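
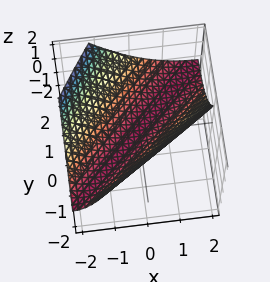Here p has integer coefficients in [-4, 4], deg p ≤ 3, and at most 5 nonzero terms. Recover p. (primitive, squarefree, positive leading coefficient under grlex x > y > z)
x^2 - 2*x*y + y^2 - y*z - 3*z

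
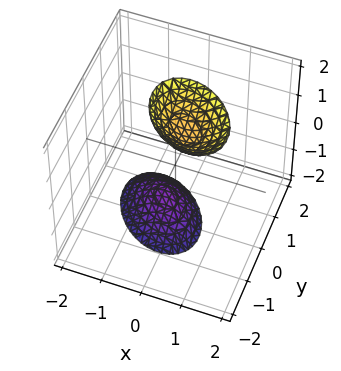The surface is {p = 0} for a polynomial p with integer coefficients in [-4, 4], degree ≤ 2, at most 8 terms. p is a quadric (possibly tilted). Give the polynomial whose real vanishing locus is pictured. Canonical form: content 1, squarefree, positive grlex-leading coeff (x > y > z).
3*x^2 + 2*x*y - x*z + 3*y^2 - z^2 + 2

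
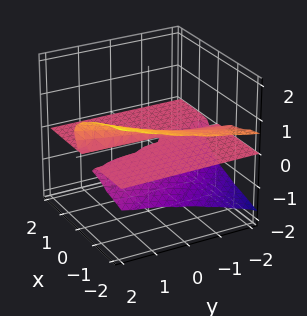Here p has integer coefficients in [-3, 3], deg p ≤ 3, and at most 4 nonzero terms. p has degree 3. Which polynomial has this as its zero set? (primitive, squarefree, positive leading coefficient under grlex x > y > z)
(a) Degree: no degree-2 surface has this shape, so deg p = 3.
(b) From the axis intercepts and sections: the visible x-axis segment lies entirely on the surface; the visible y-axis segment lies entirely on the surface; it crosses the z-axis at the gridline z = 0.
(c) Assembling these constraints gives the stated polynomial.

y*z^2 - 2*z^3 - x*z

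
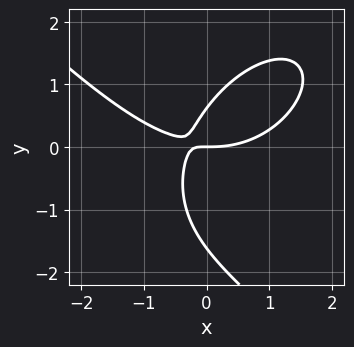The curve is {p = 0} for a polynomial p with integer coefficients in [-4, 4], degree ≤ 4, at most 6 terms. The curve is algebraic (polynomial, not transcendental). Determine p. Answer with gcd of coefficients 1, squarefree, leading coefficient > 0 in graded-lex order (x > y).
x^3 + y^3 - 3*x*y + y^2 - y

First, degree: the shape is more complex than any degree-2 curve, so deg p = 3.
Then, against the integer gridlines: one x-axis crossing is at x = 0; one y-axis crossing is at y = 0.
Finally, together with the visible shape, these determine p as stated.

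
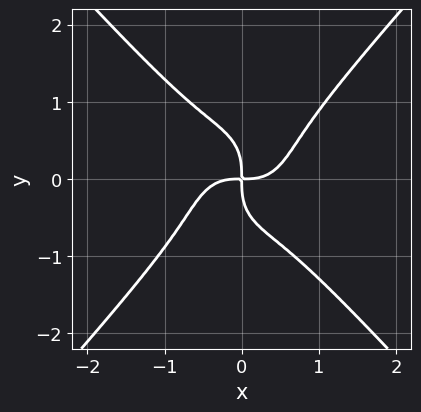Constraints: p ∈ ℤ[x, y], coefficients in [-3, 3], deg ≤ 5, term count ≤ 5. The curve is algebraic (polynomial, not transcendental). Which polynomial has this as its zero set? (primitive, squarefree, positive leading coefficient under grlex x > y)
3*x^4 - 2*y^4 - 2*x*y

deg p = 4.
From the axis intercepts and sections: it meets the x-axis at x = 0 (among the integer gridlines); one y-axis crossing is at y = 0.
These observations pin down the coefficients.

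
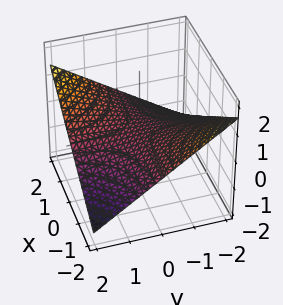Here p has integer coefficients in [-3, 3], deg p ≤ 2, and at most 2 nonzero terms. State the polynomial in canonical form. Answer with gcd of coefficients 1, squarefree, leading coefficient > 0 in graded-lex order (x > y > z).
x*y - 3*z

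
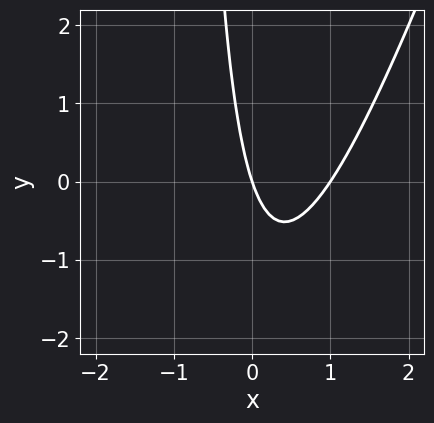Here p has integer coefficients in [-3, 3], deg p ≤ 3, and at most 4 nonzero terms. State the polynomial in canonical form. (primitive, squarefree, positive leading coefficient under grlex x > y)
(a) The degree is 2 — a generic line meets the curve in up to 2 points.
(b) From the visible intercepts: the x-axis gridline crossings are at x ∈ {0, 1}; one y-axis crossing is at y = 0.
(c) Matching integer coefficients to the picture gives p.

3*x^2 - x*y - 3*x - y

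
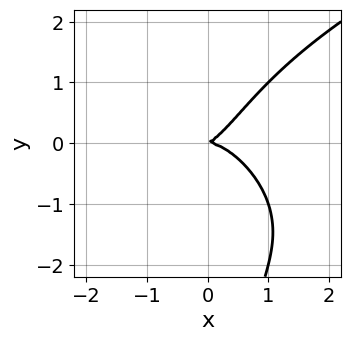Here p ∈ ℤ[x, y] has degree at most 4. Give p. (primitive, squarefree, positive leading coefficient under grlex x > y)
First, deg p = 4. A generic line meets the curve in up to 4 points.
Then, observable constraints: it meets the y-axis at y = 0 (among the integer gridlines); it meets the x-axis at x = 0 (among the integer gridlines).
Finally, these observations pin down the coefficients.

x*y^3 - 2*x^3 - x*y + 2*y^2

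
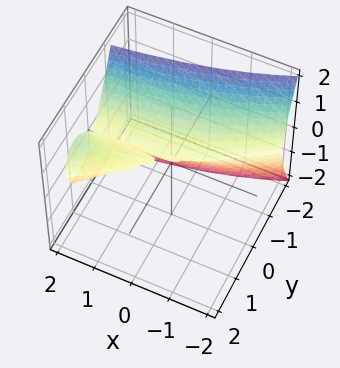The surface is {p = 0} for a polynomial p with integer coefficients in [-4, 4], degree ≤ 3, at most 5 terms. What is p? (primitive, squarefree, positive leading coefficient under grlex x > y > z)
2*x*y^2 - 3*y^3 - 2*z^2

1. deg p = 3.
2. From the visible intercepts: the visible x-axis segment lies entirely on the surface; it crosses the z-axis at the gridline z = 0; it meets the y-axis at y = 0 (among the integer gridlines).
3. These observations pin down the coefficients.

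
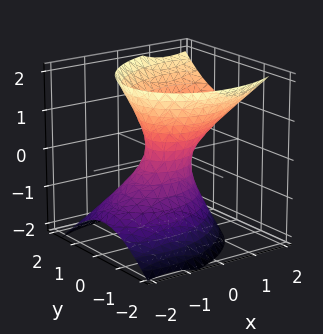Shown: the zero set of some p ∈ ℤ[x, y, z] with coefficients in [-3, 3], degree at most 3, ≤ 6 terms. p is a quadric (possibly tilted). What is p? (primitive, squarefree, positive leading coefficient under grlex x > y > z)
2*x^2 - x*y - 2*x*z + 3*y^2 - 2*z^2 - 1

The degree is 2 — a generic line meets the surface in up to 2 points.
Checking where it meets the axes: it misses every integer gridline on the z-axis.
Together with the visible shape, these determine p as stated.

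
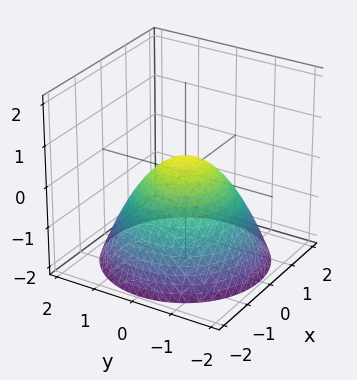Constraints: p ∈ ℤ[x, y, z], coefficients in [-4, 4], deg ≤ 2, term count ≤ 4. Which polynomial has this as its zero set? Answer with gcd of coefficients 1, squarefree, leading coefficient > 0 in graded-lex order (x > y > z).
(a) deg p = 2.
(b) Symmetry: every cross-section ⟂ z is a circle, so x, y appear only via x² + y².
(c) Observable constraints: a circular section at z = 0 has radius between 0 and 1.
(d) These observations pin down the coefficients.

2*x^2 + 2*y^2 + 3*z - 1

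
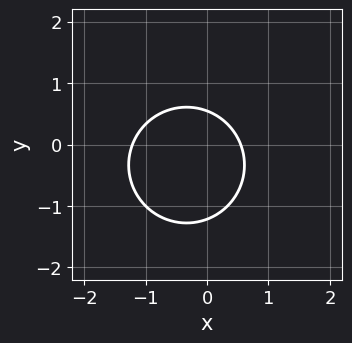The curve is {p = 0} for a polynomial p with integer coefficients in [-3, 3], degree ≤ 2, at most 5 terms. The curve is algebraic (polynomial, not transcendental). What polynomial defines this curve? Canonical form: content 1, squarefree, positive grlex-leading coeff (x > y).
First, deg p = 2. No degree-1 curve has this shape.
Finally, matching integer coefficients to the picture gives p.

3*x^2 + 3*y^2 + 2*x + 2*y - 2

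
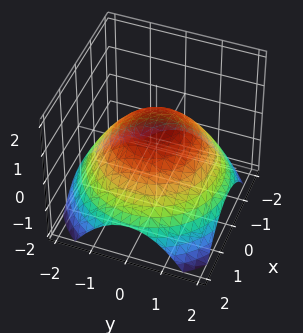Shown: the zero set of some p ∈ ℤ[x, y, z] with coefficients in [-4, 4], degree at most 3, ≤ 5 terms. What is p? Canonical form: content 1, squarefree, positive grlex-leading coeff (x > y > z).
The degree is 2 — a generic line meets the surface in up to 2 points.
By symmetry, every cross-section ⟂ z is a circle, so x, y appear only via x² + y².
From the visible intercepts: a circular section at z = 0 has radius between 1 and 2; it meets the z-axis at z = 1 (among the integer gridlines).
Putting this together gives p.

x^2 + y^2 + 2*z - 2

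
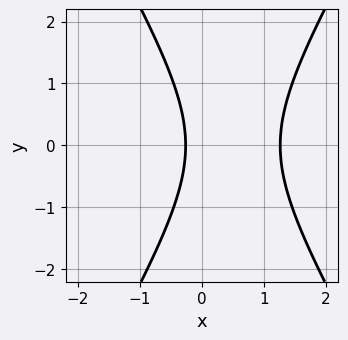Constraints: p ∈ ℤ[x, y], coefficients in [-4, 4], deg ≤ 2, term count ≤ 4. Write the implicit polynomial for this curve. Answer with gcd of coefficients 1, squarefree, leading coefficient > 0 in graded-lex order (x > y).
Degree: the shape is more complex than any degree-1 curve, so deg p = 2.
Symmetries: mirror symmetry y ↦ −y ⇒ only even powers of y.
Observable constraints: it misses every integer gridline on the y-axis.
Assembling these constraints gives the stated polynomial.

3*x^2 - y^2 - 3*x - 1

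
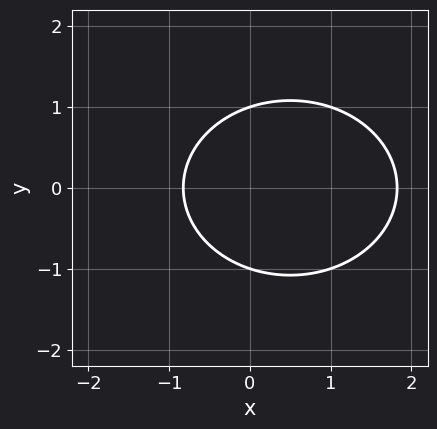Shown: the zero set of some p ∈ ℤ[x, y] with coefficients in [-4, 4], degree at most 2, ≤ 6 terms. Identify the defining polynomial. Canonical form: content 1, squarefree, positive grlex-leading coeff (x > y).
2*x^2 + 3*y^2 - 2*x - 3

(a) deg p = 2. The shape is more complex than any degree-1 curve.
(b) Symmetries: mirror symmetry y ↦ −y ⇒ only even powers of y.
(c) From the axis intercepts and sections: among the integer gridlines, it crosses the y-axis at y ∈ {-1, 1}.
(d) These observations pin down the coefficients.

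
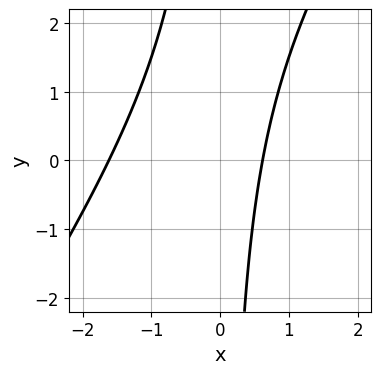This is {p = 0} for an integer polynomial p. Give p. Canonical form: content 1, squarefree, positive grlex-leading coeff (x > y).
3*x^2 - 2*x*y + 3*x - 3

deg p = 2. The shape is more complex than any degree-1 curve.
Checking where it meets the axes: the curve avoids every integer y-axis point in the box.
Assembling these constraints gives the stated polynomial.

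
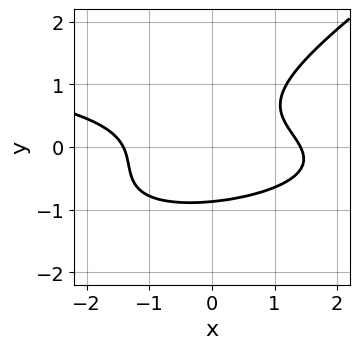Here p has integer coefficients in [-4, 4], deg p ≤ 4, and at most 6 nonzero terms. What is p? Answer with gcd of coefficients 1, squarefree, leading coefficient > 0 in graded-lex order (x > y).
Degree: no degree-2 curve has this shape, so deg p = 3.
Solving for integer coefficients yields p as stated.

2*x*y^2 - 3*y^3 + x^2 + x*y - 2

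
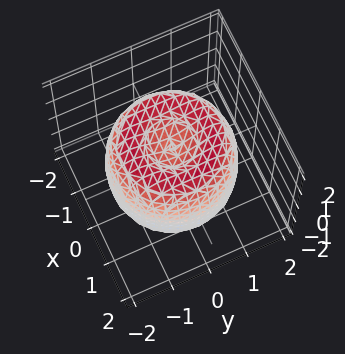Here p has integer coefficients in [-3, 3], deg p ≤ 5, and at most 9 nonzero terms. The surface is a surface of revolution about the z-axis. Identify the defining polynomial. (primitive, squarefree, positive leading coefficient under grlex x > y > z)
x^4 + 2*x^2*y^2 + y^4 - 2*x^2 - 2*y^2 + z^2 - 1

The degree is 4 — no degree-3 surface has this shape.
By symmetry, the surface is invariant under rotation about z: p = q(x² + y², z).
Checking where it meets the axes: a circular section at z = 1 has radius between 1 and 2; among the integer gridlines, it crosses the z-axis at z ∈ {-1, 1}.
Matching integer coefficients to the picture gives p.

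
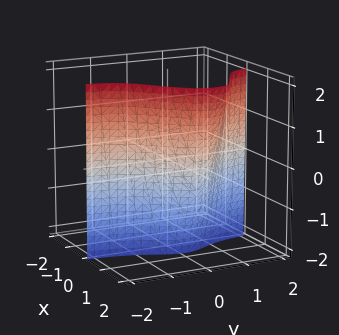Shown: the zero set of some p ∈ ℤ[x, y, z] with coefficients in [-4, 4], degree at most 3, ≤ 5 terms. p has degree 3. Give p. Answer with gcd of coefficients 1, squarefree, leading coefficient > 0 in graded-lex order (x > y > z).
1. deg p = 3. No degree-2 surface has this shape.
2. From the visible intercepts: the surface avoids every integer z-axis point in the box; no y-intercept at any integer in the box.
3. Solving for integer coefficients yields p as stated.

x^3 - x^2*y + 3*x*y^2 - x*z - 2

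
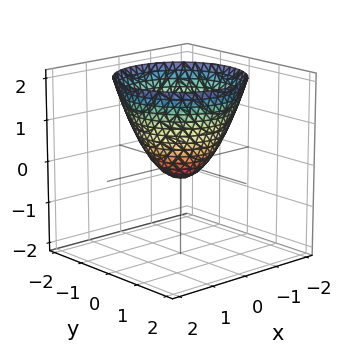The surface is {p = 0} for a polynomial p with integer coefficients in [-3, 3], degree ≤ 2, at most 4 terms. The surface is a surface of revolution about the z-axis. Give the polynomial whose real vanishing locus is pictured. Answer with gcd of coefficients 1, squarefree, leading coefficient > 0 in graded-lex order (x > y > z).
3*x^2 + 3*y^2 - 3*z - 1

(a) deg p = 2. The shape is more complex than any degree-1 surface.
(b) Symmetries: rotational symmetry about the z-axis ⇒ p depends on x, y only through x² + y².
(c) From the visible intercepts: a circular section at z = 0 has radius between 0 and 1.
(d) Matching integer coefficients to the picture gives p.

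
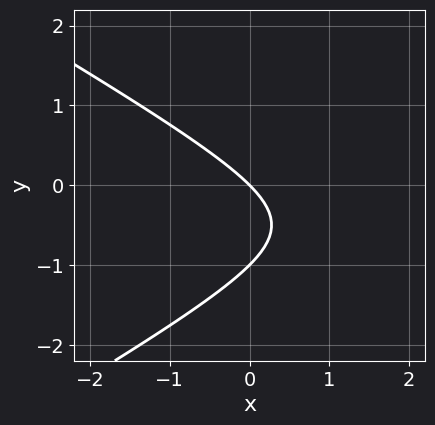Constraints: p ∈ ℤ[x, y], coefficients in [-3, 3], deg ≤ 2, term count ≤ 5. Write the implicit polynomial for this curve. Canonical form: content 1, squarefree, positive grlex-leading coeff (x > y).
x^2 - 3*y^2 - 3*x - 3*y

deg p = 2.
Reading off the gridlines: among the integer gridlines, it crosses the y-axis at y ∈ {-1, 0}; it crosses the x-axis at the gridline x = 0.
Together with the visible shape, these determine p as stated.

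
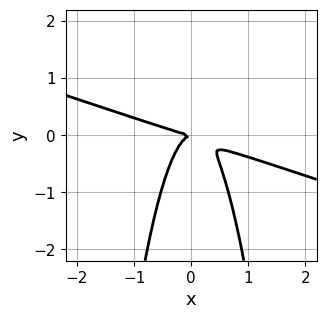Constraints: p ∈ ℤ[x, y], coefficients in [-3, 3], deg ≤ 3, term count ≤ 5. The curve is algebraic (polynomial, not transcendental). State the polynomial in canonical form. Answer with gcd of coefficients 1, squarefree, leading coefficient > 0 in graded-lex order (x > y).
x^3 + 3*x^2*y + y^2

First, degree: a generic line meets the curve in up to 3 points, so deg p = 3.
Next, from the axis intercepts and sections: it crosses the x-axis at the gridline x = 0; it meets the y-axis at y = 0 (among the integer gridlines).
Finally, fitting integer coefficients to these (and the overall shape) gives p.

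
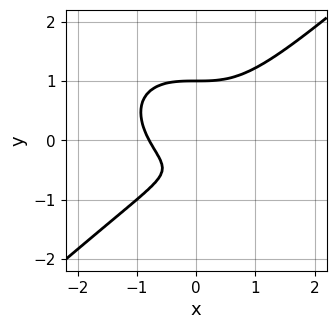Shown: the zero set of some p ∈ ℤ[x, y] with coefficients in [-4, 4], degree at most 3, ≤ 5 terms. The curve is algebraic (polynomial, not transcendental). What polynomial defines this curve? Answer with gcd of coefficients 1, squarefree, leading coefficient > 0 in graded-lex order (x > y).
2*x^3 - 3*y^3 + 2*y + 1

1. deg p = 3. The shape is more complex than any degree-2 curve.
2. From the visible intercepts: it meets the y-axis at y = 1 (among the integer gridlines).
3. Assembling these constraints gives the stated polynomial.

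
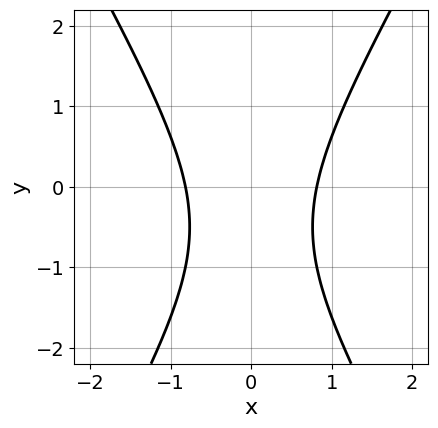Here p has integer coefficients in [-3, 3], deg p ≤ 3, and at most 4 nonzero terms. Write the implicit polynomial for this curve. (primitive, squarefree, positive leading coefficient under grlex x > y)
(a) The degree is 2 — no degree-1 curve has this shape.
(b) Symmetries: it's symmetric under x → −x, forcing even powers of x.
(c) From the visible intercepts: the curve avoids every integer y-axis point in the box.
(d) Fitting integer coefficients to these (and the overall shape) gives p.

3*x^2 - y^2 - y - 2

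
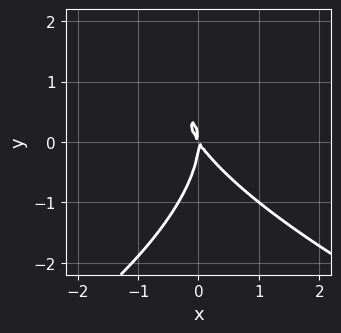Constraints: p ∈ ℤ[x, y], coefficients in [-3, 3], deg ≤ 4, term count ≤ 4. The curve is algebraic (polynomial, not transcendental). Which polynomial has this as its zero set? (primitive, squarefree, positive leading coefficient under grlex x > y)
(a) The degree is 3 — no degree-2 curve has this shape.
(b) From the axis intercepts and sections: it crosses the x-axis at the gridline x = 0; one y-axis crossing is at y = 0.
(c) Together with the visible shape, these determine p as stated.

y^3 + 3*x^2 + 2*x*y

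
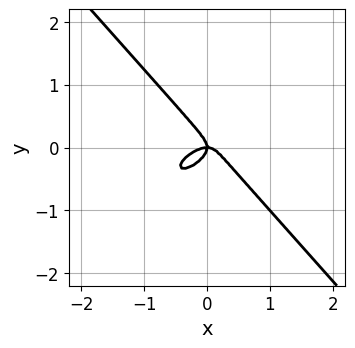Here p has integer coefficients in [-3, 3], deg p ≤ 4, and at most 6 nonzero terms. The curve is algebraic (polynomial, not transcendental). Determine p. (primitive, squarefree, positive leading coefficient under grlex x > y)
2*x^3 - 2*x^2*y + 3*y^3 + x*y

1. Degree: a generic line meets the curve in up to 3 points, so deg p = 3.
2. Checking where it meets the axes: it crosses the y-axis at the gridline y = 0; it crosses the x-axis at the gridline x = 0.
3. Assembling these constraints gives the stated polynomial.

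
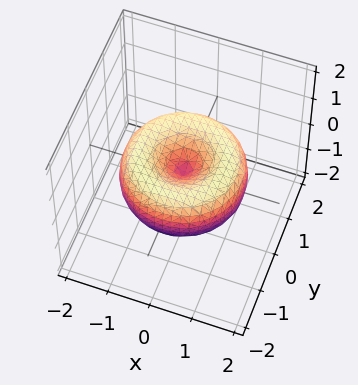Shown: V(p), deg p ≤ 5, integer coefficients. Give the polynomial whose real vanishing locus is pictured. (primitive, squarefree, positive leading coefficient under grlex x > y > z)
(a) deg p = 4. No degree-3 surface has this shape.
(b) Symmetries: rotational symmetry about the z-axis ⇒ p depends on x, y only through x² + y².
(c) Reading off the gridlines: a circular section at z = 0 has radius between 1 and 2; one x-axis crossing is at x = 0; it crosses the y-axis at the gridline y = 0.
(d) Solving for integer coefficients yields p as stated.

x^4 + 2*x^2*y^2 + y^4 - 2*x^2 - 2*y^2 + 2*z^2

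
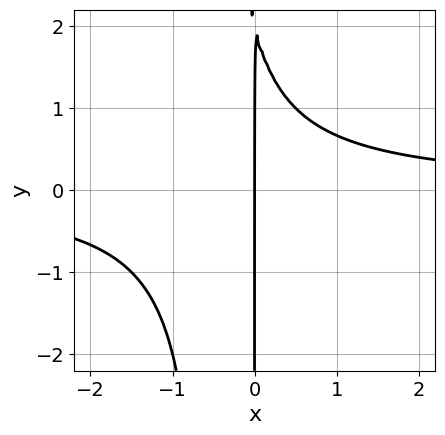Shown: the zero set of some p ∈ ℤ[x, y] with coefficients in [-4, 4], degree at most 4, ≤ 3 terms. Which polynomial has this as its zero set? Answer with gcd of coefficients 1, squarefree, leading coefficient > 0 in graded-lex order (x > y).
First, the degree is 3 — a generic line meets the curve in up to 3 points.
Next, reading off the gridlines: it crosses the x-axis at the gridline x = 0; every point of the y-axis in the box is on the curve.
Finally, solving for integer coefficients yields p as stated.

2*x^2*y + x*y - 2*x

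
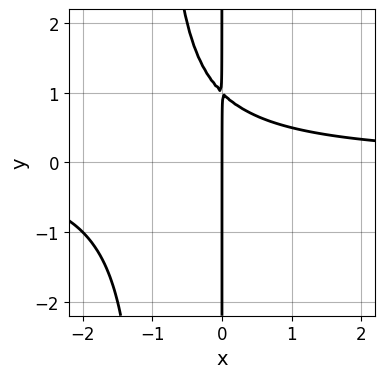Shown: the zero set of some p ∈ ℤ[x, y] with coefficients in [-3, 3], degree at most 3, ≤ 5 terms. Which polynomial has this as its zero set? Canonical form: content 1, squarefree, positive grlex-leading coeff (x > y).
x^2*y + x*y - x

The degree is 3 — no degree-2 curve has this shape.
Checking where it meets the axes: every point of the y-axis in the box is on the curve; it crosses the x-axis at the gridline x = 0.
Putting this together gives p.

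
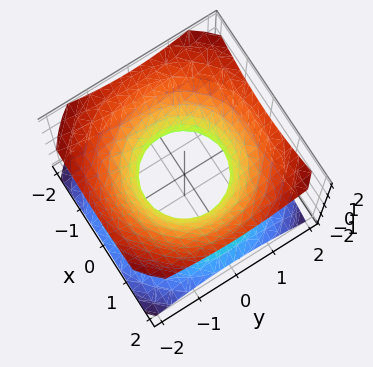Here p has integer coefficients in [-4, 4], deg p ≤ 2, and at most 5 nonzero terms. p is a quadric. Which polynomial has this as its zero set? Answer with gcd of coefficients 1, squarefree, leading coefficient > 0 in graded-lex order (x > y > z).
2*x^2 + 2*y^2 - 3*z^2 - 2

(a) deg p = 2. One connected sheet with a waist; a quadric.
(b) Symmetries: mirror symmetry z ↦ −z ⇒ only even powers of z; the surface is invariant under rotation about z: p = q(x² + y², z).
(c) Observable constraints: a circular section at z = 1 has radius between 1 and 2; the surface avoids every integer z-axis point in the box; the x-axis gridline crossings are at x ∈ {-1, 1}.
(d) The integer polynomial consistent with all of this is the stated p. Check: (0, 1, 0) on the y-axis lies on the surface, and p(0, 1, 0) = 0. ✓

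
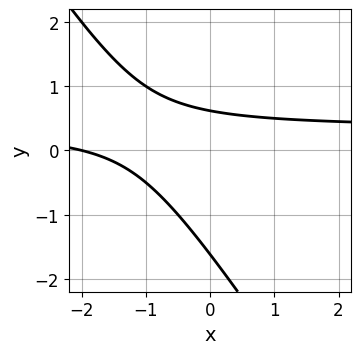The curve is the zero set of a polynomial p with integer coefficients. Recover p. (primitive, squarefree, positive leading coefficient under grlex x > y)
(a) Degree: a generic line meets the curve in up to 2 points, so deg p = 2.
(b) Observable constraints: it crosses the x-axis at the gridline x = -2.
(c) Putting this together gives p.

3*x*y + 2*y^2 - x + 2*y - 2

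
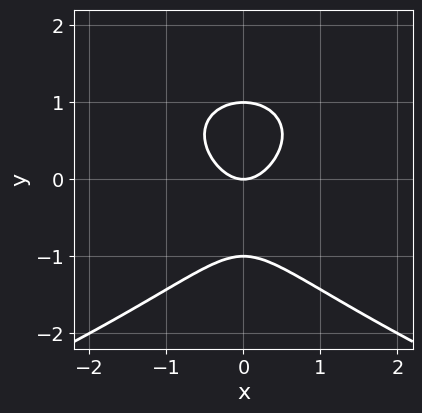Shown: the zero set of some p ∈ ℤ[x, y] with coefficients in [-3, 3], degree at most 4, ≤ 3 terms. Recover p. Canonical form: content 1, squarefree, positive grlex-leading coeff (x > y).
2*y^3 + 3*x^2 - 2*y

First, degree: the shape is more complex than any degree-2 curve, so deg p = 3.
Next, symmetries: the x ↦ −x reflection is a symmetry, so x appears only in even powers.
Then, checking where it meets the axes: it crosses the x-axis at the gridline x = 0; the y-axis gridline crossings are at y ∈ {-1, 0, 1}.
Finally, together with the visible shape, these determine p as stated.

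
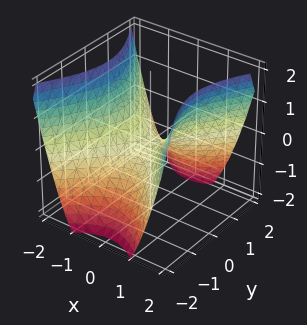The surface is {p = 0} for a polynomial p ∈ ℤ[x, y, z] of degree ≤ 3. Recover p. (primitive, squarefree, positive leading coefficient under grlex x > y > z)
3*x^2 - 2*y^2 - 3*z

1. The degree is 2 — a saddle surface; a quadric.
2. Symmetries: it's symmetric under x → −x, forcing even powers of x; it's symmetric under y → −y, forcing even powers of y.
3. From the axis intercepts and sections: one y-axis crossing is at y = 0; it crosses the z-axis at the gridline z = 0.
4. Fitting integer coefficients to these (and the overall shape) gives p.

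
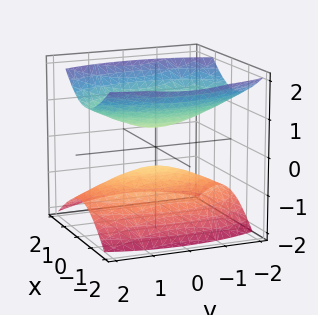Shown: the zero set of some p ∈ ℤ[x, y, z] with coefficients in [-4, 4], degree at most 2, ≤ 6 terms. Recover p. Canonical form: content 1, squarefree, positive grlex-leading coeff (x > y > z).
1. The picture has 2 separate pieces. They look like related sheets of one shape, so recover p as a whole.
2. deg p = 2. The shape is more complex than any degree-1 surface.
3. Reading off the gridlines: no y-intercept at any integer in the box; no x-intercept at any integer in the box.
4. The integer polynomial consistent with all of this is the stated p.

3*x^2 + x*z + y^2 - 3*z^2 + 1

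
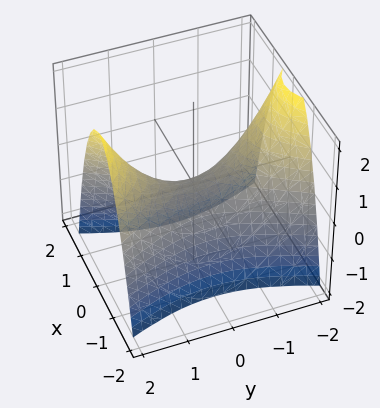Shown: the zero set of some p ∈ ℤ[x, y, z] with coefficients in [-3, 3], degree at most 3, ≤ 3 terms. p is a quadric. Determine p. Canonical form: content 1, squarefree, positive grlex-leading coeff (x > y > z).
1. The degree is 2 — a saddle surface; a quadric.
2. Symmetries: it's symmetric under y → −y, forcing even powers of y; the x ↦ −x reflection is a symmetry, so x appears only in even powers.
3. Reading off the gridlines: one x-axis crossing is at x = 0; it crosses the z-axis at the gridline z = 0; one y-axis crossing is at y = 0.
4. These observations pin down the coefficients.

3*x^2 - y^2 + 2*z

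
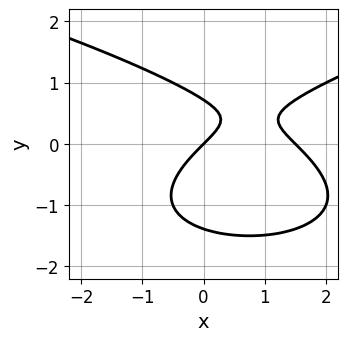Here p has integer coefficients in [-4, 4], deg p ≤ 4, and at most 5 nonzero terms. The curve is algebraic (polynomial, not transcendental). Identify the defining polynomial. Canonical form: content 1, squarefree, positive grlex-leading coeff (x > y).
First, degree: no degree-2 curve has this shape, so deg p = 3.
Next, reading off the gridlines: it meets the y-axis at y = 0 (among the integer gridlines); it meets the x-axis at x = 0 (among the integer gridlines).
Finally, matching integer coefficients to the picture gives p.

3*y^3 - 2*x^2 + 2*y^2 + 3*x - 3*y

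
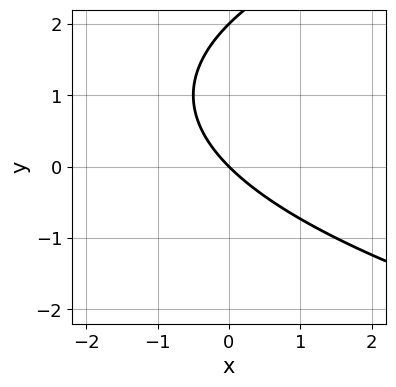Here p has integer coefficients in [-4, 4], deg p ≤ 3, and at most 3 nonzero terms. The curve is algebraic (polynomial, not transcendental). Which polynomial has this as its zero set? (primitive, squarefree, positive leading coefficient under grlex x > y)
y^2 - 2*x - 2*y

(a) Degree: the shape is more complex than any degree-1 curve, so deg p = 2.
(b) Observable constraints: it meets the x-axis at x = 0 (among the integer gridlines); the y-axis gridline crossings are at y ∈ {0, 2}.
(c) These observations pin down the coefficients.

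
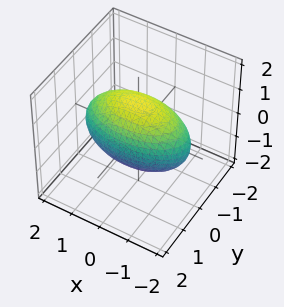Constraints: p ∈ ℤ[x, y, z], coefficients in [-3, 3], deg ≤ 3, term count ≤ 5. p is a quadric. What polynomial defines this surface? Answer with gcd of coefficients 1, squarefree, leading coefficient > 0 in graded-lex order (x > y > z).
x^2 + 3*y^2 + 2*z^2 - 3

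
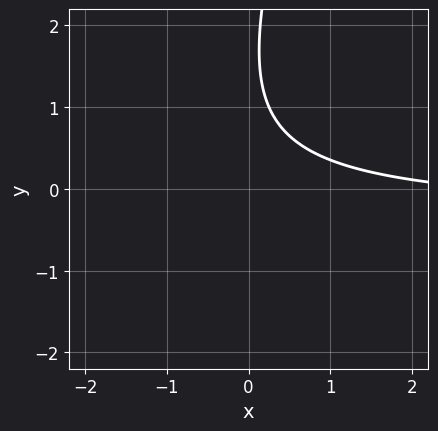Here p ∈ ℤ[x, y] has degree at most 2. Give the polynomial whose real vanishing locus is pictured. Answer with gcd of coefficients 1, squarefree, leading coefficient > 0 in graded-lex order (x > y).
3*x*y - y^2 + x + 3*y - 3

Degree: a generic line meets the curve in up to 2 points, so deg p = 2.
Observable constraints: the curve avoids every integer y-axis point in the box; it misses every integer gridline on the x-axis.
These observations pin down the coefficients.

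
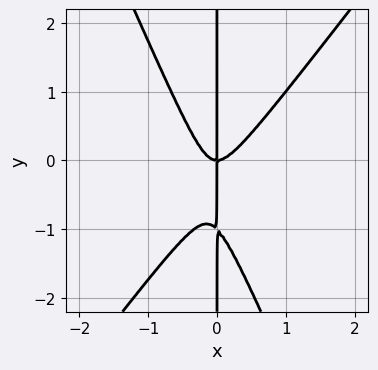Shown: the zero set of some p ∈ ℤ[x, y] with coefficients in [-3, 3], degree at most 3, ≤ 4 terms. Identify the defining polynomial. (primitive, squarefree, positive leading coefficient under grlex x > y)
Degree: a generic line meets the curve in up to 3 points, so deg p = 3.
Against the integer gridlines: one x-axis crossing is at x = 0; the visible y-axis segment lies entirely on the curve.
These observations pin down the coefficients.

3*x^3 - x^2*y - x*y^2 - x*y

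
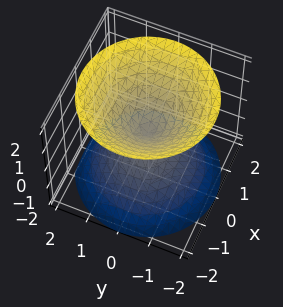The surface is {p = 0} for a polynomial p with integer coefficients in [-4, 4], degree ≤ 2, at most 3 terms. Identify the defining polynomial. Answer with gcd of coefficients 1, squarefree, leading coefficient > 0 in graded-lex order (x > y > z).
x^2 + y^2 - z^2

1. The picture has 2 separate pieces.
2. Degree: a double cone through the origin; a quadric, so deg p = 2.
3. Symmetries: mirror symmetry z ↦ −z ⇒ only even powers of z; the surface is invariant under rotation about z: p = q(x² + y², z).
4. Reading off the gridlines: it meets the z-axis at z = 0 (among the integer gridlines); a circular section at z = 1 has radius exactly 1.
5. Solving for integer coefficients yields p as stated.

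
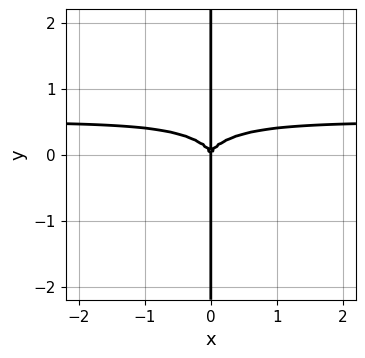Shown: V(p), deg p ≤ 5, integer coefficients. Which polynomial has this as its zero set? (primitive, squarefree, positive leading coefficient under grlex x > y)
(a) The degree is 4 — no degree-3 curve has this shape.
(b) From the axis intercepts and sections: it meets the x-axis at x = 0 (among the integer gridlines); every point of the y-axis in the box is on the curve.
(c) Assembling these constraints gives the stated polynomial.

2*x^3*y + 3*x*y^3 - x^3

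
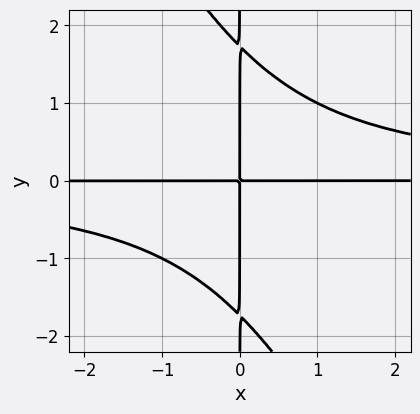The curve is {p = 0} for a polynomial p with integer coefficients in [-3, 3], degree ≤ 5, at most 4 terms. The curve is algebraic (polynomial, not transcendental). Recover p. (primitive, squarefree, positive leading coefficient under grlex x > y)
2*x^2*y^2 + x*y^3 - 3*x*y

1. Degree: the shape is more complex than any degree-3 curve, so deg p = 4.
2. Reading off the gridlines: every point of the x-axis in the box is on the curve; the visible y-axis segment lies entirely on the curve.
3. Together with the visible shape, these determine p as stated.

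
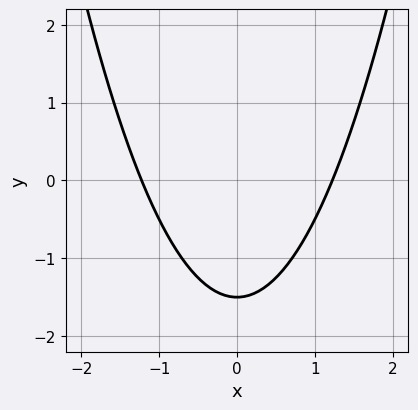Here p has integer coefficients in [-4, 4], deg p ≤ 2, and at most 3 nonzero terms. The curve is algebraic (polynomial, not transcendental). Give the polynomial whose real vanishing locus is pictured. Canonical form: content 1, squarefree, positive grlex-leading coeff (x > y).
2*x^2 - 2*y - 3

1. Degree: no degree-1 curve has this shape, so deg p = 2.
2. Symmetries: the x ↦ −x reflection is a symmetry, so x appears only in even powers.
3. Together with the visible shape, these determine p as stated.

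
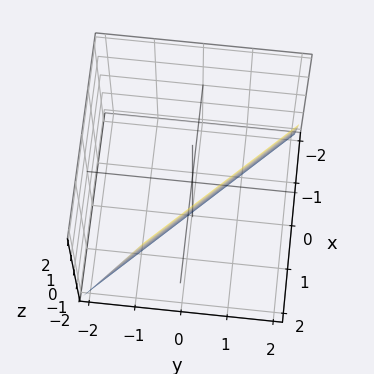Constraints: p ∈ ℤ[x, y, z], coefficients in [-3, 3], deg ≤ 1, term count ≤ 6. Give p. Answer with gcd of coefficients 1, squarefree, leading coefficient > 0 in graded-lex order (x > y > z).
3*x + 3*y - z - 2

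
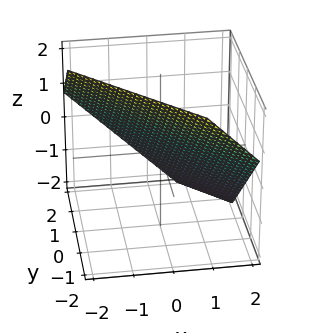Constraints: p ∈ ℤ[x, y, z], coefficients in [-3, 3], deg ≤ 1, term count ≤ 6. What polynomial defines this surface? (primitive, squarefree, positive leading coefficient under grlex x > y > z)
deg p = 1.
The integer polynomial consistent with all of this is the stated p.

3*x + 3*y + 3*z - 2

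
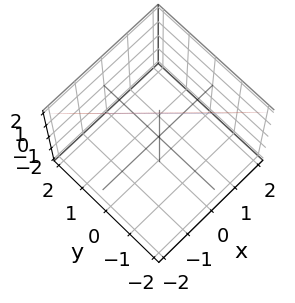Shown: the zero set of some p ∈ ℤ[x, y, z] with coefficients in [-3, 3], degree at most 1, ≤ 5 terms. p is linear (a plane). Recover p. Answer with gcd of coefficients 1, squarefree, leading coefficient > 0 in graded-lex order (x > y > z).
2*x + 2*y + z - 2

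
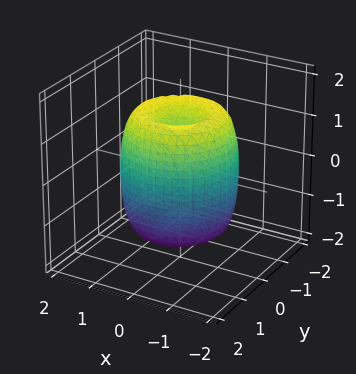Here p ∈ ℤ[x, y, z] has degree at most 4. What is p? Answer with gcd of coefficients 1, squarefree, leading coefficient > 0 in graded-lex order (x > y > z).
2*x^4 + 4*x^2*y^2 + 2*y^4 - 3*x^2 - 3*y^2 + z^2 - 1

deg p = 4. No degree-3 surface has this shape.
Symmetry: the surface is invariant under rotation about z: p = q(x² + y², z).
From the axis intercepts and sections: among the integer gridlines, it crosses the z-axis at z ∈ {-1, 1}; a circular section at z = 1 has radius between 1 and 2.
Solving for integer coefficients yields p as stated.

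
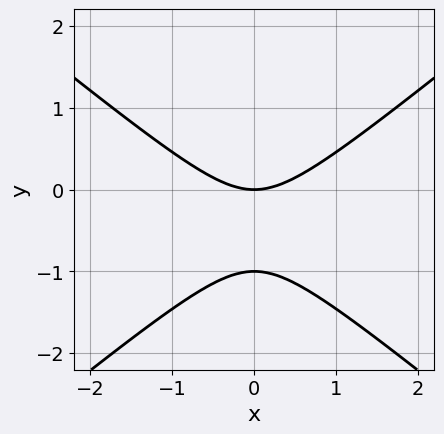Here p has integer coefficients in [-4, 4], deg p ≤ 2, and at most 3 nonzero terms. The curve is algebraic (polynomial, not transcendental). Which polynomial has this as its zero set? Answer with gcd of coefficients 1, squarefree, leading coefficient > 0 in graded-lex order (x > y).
2*x^2 - 3*y^2 - 3*y

deg p = 2. The shape is more complex than any degree-1 curve.
Symmetries: it's symmetric under x → −x, forcing even powers of x.
From the axis intercepts and sections: the y-axis gridline crossings are at y ∈ {-1, 0}; it crosses the x-axis at the gridline x = 0.
Fitting integer coefficients to these (and the overall shape) gives p.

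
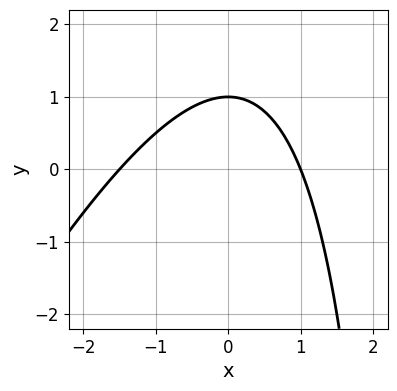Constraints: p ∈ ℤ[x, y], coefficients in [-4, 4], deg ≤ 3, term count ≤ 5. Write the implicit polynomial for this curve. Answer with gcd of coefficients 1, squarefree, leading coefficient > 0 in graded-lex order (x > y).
2*x^2 - x*y + x + 3*y - 3

deg p = 2. The shape is more complex than any degree-1 curve.
Against the integer gridlines: one y-axis crossing is at y = 1; it meets the x-axis at x = 1 (among the integer gridlines).
These observations pin down the coefficients.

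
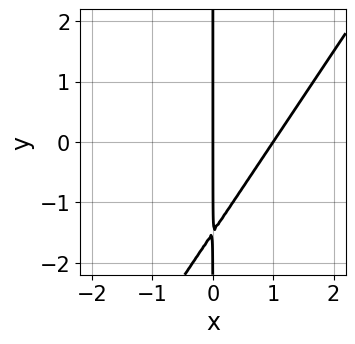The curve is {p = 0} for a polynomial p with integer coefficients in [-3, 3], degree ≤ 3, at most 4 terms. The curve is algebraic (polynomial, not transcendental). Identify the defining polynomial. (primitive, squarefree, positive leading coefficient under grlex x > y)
1. deg p = 2. No degree-1 curve has this shape.
2. Checking where it meets the axes: among the integer gridlines, it crosses the x-axis at x ∈ {0, 1}; the visible y-axis segment lies entirely on the curve.
3. Fitting integer coefficients to these (and the overall shape) gives p.

3*x^2 - 2*x*y - 3*x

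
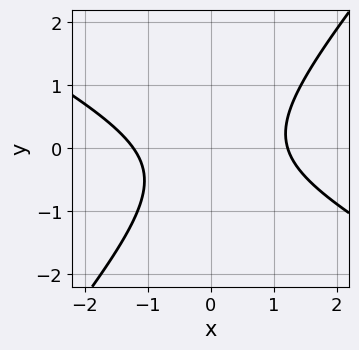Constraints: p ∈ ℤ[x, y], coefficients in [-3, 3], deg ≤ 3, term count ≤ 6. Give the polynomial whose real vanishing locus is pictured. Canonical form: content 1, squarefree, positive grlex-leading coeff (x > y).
2*x^2 + 2*x*y - 3*y^2 - y - 3

First, the degree is 2 — a generic line meets the curve in up to 2 points.
Next, from the visible intercepts: no y-intercept at any integer in the box.
Finally, together with the visible shape, these determine p as stated.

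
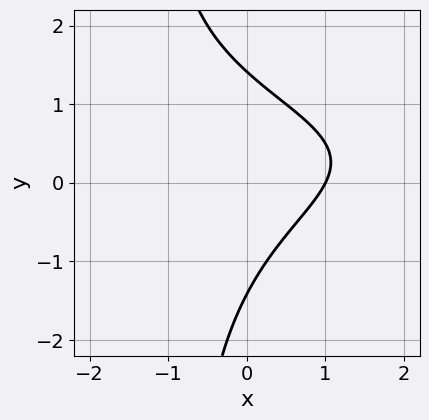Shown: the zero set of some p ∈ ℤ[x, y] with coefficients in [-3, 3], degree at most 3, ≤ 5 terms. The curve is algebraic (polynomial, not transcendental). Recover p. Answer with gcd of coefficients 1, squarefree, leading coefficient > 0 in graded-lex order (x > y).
First, the degree is 3 — no degree-2 curve has this shape.
Next, observable constraints: it crosses the x-axis at the gridline x = 1.
Finally, assembling these constraints gives the stated polynomial.

x*y^2 - x*y + y^2 + 2*x - 2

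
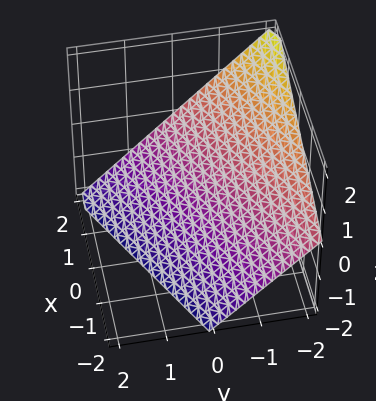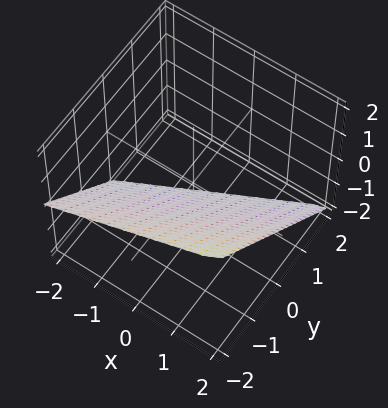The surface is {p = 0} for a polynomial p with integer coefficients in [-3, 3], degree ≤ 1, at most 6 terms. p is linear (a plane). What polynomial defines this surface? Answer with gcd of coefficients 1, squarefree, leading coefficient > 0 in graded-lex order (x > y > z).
x - 2*y - 2*z - 2

1. deg p = 1.
2. Against the integer gridlines: it meets the y-axis at y = -1 (among the integer gridlines); it meets the z-axis at z = -1 (among the integer gridlines).
3. Assembling these constraints gives the stated polynomial.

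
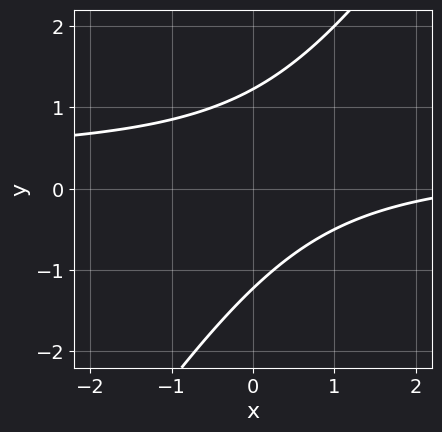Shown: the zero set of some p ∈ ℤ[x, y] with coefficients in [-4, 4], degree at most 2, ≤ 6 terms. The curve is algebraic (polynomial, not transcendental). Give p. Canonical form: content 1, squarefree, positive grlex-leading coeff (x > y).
3*x*y - 2*y^2 - x + 3

The degree is 2 — the shape is more complex than any degree-1 curve.
Observable constraints: the curve avoids every integer x-axis point in the box.
Assembling these constraints gives the stated polynomial.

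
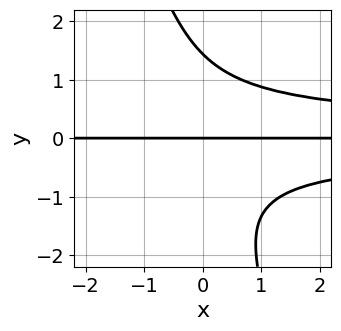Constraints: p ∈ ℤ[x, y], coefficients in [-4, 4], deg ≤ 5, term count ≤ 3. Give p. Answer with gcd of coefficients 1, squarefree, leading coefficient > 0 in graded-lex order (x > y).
First, the degree is 4 — a generic line meets the curve in up to 4 points.
Then, reading off the gridlines: the visible x-axis segment lies entirely on the curve; it meets the y-axis at y = 0 (among the integer gridlines).
Finally, assembling these constraints gives the stated polynomial.

3*x*y^3 + y^4 - 3*y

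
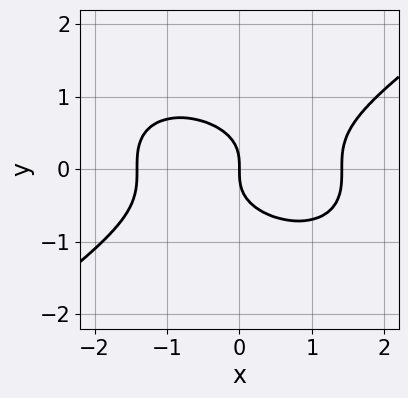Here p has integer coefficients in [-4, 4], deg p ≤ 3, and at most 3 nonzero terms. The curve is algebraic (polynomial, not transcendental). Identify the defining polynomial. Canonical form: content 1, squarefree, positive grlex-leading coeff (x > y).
1. Degree: a generic line meets the curve in up to 3 points, so deg p = 3.
2. From the axis intercepts and sections: one x-axis crossing is at x = 0; it crosses the y-axis at the gridline y = 0.
3. Assembling these constraints gives the stated polynomial.

x^3 - 3*y^3 - 2*x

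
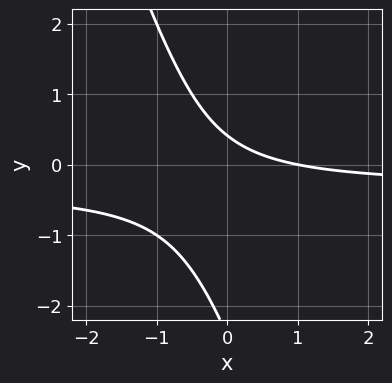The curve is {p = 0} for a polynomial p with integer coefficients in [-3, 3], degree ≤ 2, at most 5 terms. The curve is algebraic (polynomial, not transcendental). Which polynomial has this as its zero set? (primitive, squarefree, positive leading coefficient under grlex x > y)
(a) Degree: a generic line meets the curve in up to 2 points, so deg p = 2.
(b) Checking where it meets the axes: one x-axis crossing is at x = 1.
(c) Assembling these constraints gives the stated polynomial.

3*x*y + y^2 + x + 2*y - 1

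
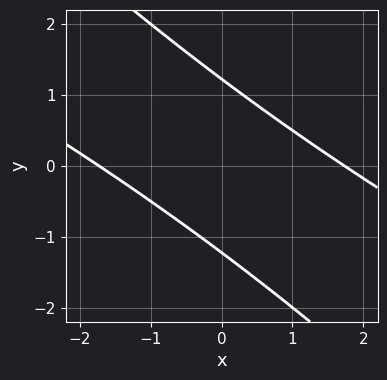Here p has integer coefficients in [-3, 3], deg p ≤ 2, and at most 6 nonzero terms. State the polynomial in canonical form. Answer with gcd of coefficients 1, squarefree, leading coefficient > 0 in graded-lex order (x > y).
x^2 + 3*x*y + 2*y^2 - 3

deg p = 2. The shape is more complex than any degree-1 curve.
Putting this together gives p.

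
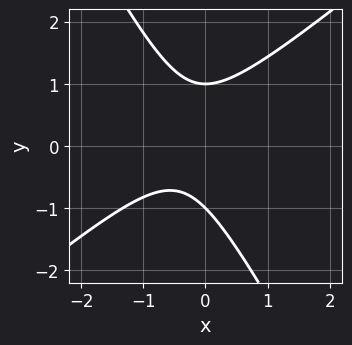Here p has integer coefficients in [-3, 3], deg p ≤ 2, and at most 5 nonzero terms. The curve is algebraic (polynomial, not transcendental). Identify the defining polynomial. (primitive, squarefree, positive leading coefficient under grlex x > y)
3*x^2 - 2*x*y - 2*y^2 + 2*x + 2

First, the degree is 2 — a generic line meets the curve in up to 2 points.
Then, reading off the gridlines: the curve avoids every integer x-axis point in the box; the y-axis gridline crossings are at y ∈ {-1, 1}.
Finally, assembling these constraints gives the stated polynomial.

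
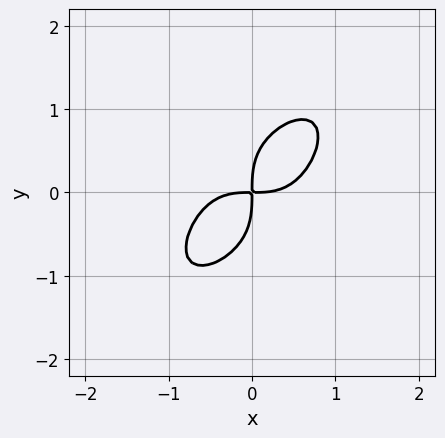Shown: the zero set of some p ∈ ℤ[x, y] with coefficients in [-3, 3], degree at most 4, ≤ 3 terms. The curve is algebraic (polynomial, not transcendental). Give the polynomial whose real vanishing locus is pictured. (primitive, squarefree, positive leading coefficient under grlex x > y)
3*x^4 + 2*y^4 - 3*x*y

First, deg p = 4. A generic line meets the curve in up to 4 points.
Finally, matching integer coefficients to the picture gives p.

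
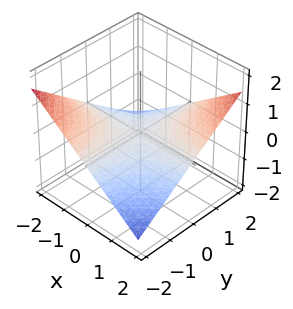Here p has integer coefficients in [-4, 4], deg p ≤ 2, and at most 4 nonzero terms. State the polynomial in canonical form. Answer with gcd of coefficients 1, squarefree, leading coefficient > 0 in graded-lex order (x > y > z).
x*y - 3*z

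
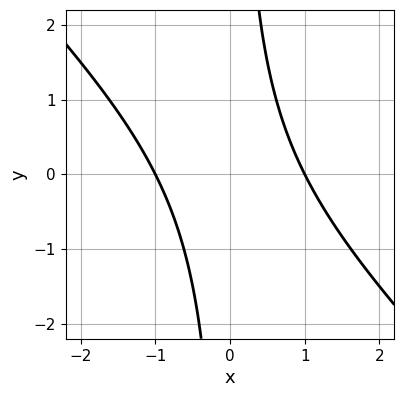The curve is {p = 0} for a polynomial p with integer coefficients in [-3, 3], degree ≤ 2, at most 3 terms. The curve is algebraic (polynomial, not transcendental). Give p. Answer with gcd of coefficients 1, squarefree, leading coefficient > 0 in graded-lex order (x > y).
The degree is 2 — no degree-1 curve has this shape.
Checking where it meets the axes: the x-axis gridline crossings are at x ∈ {-1, 1}; the curve avoids every integer y-axis point in the box.
Solving for integer coefficients yields p as stated.

x^2 + x*y - 1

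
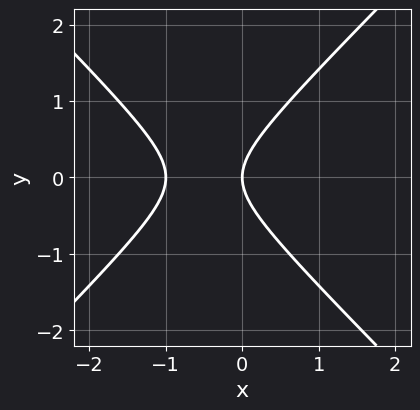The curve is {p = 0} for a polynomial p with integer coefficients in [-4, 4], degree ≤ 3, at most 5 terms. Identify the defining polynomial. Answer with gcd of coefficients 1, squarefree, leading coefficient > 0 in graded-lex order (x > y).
1. deg p = 2. A generic line meets the curve in up to 2 points.
2. Symmetries: it's symmetric under y → −y, forcing even powers of y.
3. Against the integer gridlines: it crosses the y-axis at the gridline y = 0; among the integer gridlines, it crosses the x-axis at x ∈ {-1, 0}.
4. Assembling these constraints gives the stated polynomial.

x^2 - y^2 + x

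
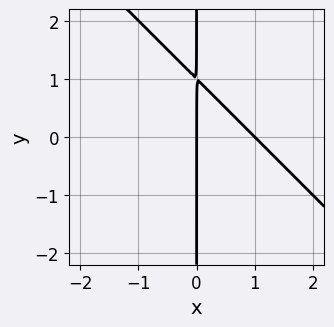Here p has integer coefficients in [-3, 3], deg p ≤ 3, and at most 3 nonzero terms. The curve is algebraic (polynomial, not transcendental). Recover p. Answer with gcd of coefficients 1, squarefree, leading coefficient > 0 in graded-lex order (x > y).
(a) Degree: no degree-1 curve has this shape, so deg p = 2.
(b) Checking where it meets the axes: the visible y-axis segment lies entirely on the curve; among the integer gridlines, it crosses the x-axis at x ∈ {0, 1}.
(c) Putting this together gives p.

x^2 + x*y - x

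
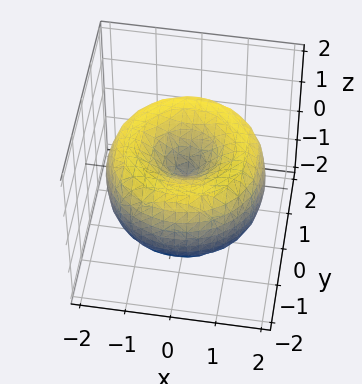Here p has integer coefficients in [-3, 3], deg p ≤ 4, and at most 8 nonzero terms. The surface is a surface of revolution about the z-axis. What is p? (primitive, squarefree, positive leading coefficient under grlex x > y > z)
x^4 + 2*x^2*y^2 + y^4 - 3*x^2 - 3*y^2 + 2*z^2

First, the degree is 4 — a generic line meets the surface in up to 4 points.
Next, symmetries: the surface is invariant under rotation about z: p = q(x² + y², z).
Then, from the visible intercepts: it meets the x-axis at x = 0 (among the integer gridlines); a circular section at z = -1 has radius exactly 1; it meets the z-axis at z = 0 (among the integer gridlines).
Finally, the integer polynomial consistent with all of this is the stated p.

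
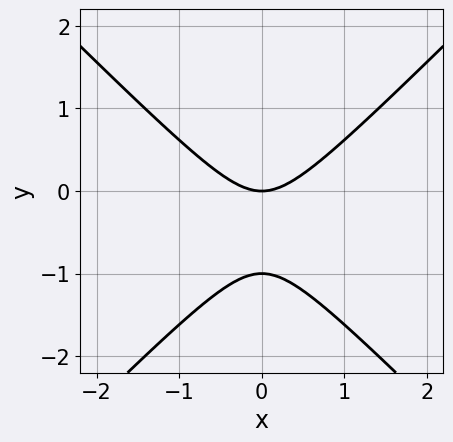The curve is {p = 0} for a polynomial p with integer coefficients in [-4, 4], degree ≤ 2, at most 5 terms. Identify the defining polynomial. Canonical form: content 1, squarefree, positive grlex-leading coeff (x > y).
x^2 - y^2 - y

First, degree: the shape is more complex than any degree-1 curve, so deg p = 2.
Then, symmetries: mirror symmetry x ↦ −x ⇒ only even powers of x.
Then, reading off the gridlines: one x-axis crossing is at x = 0; among the integer gridlines, it crosses the y-axis at y ∈ {-1, 0}.
Finally, matching integer coefficients to the picture gives p.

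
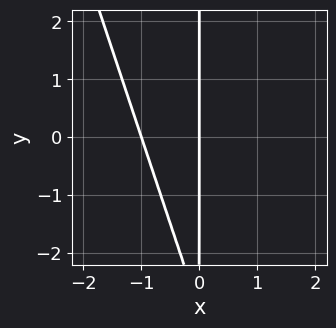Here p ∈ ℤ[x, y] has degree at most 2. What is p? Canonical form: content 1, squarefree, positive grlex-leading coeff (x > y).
3*x^2 + x*y + 3*x

First, deg p = 2. A generic line meets the curve in up to 2 points.
Next, observable constraints: among the integer gridlines, it crosses the x-axis at x ∈ {-1, 0}; the visible y-axis segment lies entirely on the curve.
Finally, matching integer coefficients to the picture gives p.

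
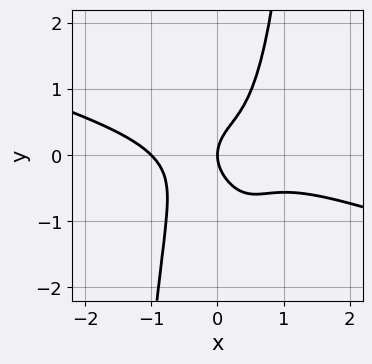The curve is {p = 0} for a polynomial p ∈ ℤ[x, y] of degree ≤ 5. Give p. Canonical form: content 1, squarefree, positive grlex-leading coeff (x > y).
x^4 + 3*x^3*y - y^2 + x

First, deg p = 4. No degree-3 curve has this shape.
Next, against the integer gridlines: it crosses the y-axis at the gridline y = 0; among the integer gridlines, it crosses the x-axis at x ∈ {-1, 0}.
Finally, fitting integer coefficients to these (and the overall shape) gives p.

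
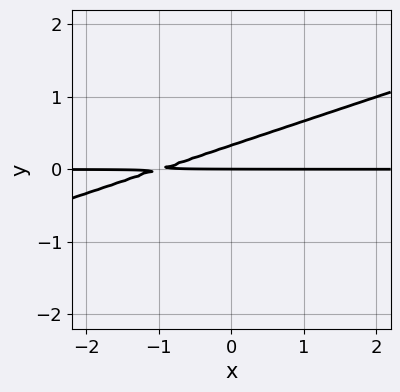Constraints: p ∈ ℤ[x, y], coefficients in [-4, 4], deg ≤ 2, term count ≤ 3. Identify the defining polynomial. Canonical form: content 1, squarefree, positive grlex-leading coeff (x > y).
First, degree: the shape is more complex than any degree-1 curve, so deg p = 2.
Then, observable constraints: every point of the x-axis in the box is on the curve; one y-axis crossing is at y = 0.
Finally, assembling these constraints gives the stated polynomial.

x*y - 3*y^2 + y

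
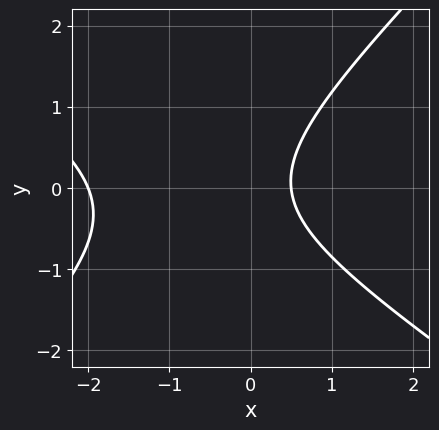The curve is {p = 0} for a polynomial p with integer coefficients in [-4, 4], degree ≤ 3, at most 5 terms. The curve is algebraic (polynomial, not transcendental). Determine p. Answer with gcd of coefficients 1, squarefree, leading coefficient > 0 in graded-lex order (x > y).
2*x^2 + x*y - 3*y^2 + 3*x - 2

Degree: a generic line meets the curve in up to 2 points, so deg p = 2.
Reading off the gridlines: the curve avoids every integer y-axis point in the box; it meets the x-axis at x = -2 (among the integer gridlines).
These observations pin down the coefficients.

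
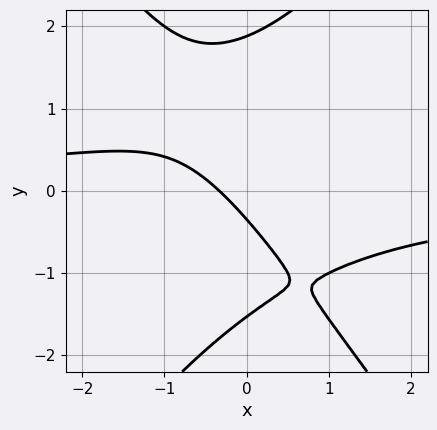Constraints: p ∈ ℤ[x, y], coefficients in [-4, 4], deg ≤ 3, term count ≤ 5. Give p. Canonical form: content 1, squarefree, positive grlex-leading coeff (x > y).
2*x^2*y - y^3 + 3*x + 3*y + 1

The degree is 3 — a generic line meets the curve in up to 3 points.
Matching integer coefficients to the picture gives p.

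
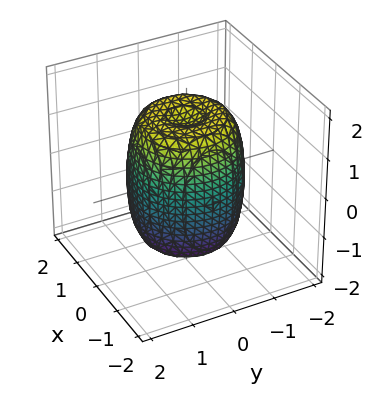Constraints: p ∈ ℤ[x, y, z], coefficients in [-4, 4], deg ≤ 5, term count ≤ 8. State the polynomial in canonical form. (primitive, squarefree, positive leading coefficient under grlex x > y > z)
First, deg p = 4. No degree-3 surface has this shape.
Next, symmetries: rotational symmetry about the z-axis ⇒ p depends on x, y only through x² + y².
Next, against the integer gridlines: a circular section at z = 1 has radius between 1 and 2.
Finally, fitting integer coefficients to these (and the overall shape) gives p.

2*x^4 + 4*x^2*y^2 + 2*y^4 - 2*x^2 - 2*y^2 + z^2 - 2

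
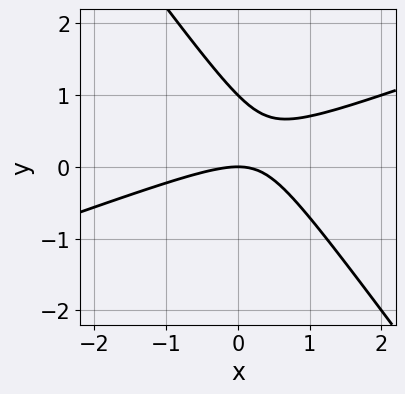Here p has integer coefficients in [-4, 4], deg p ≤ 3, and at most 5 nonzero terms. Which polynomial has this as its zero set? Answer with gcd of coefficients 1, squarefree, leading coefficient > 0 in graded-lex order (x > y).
x^2 - 2*x*y - 2*y^2 + 2*y

(a) The degree is 2 — the shape is more complex than any degree-1 curve.
(b) Observable constraints: the y-axis gridline crossings are at y ∈ {0, 1}; it meets the x-axis at x = 0 (among the integer gridlines).
(c) Putting this together gives p.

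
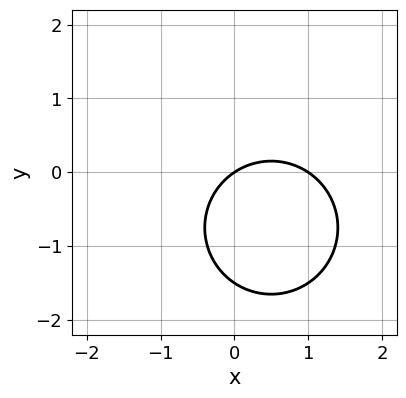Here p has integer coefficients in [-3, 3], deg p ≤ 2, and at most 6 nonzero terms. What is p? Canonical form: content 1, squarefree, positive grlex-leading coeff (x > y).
2*x^2 + 2*y^2 - 2*x + 3*y

First, deg p = 2. A generic line meets the curve in up to 2 points.
Next, observable constraints: one y-axis crossing is at y = 0; the x-axis gridline crossings are at x ∈ {0, 1}.
Finally, together with the visible shape, these determine p as stated.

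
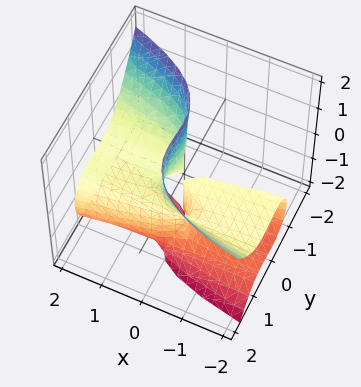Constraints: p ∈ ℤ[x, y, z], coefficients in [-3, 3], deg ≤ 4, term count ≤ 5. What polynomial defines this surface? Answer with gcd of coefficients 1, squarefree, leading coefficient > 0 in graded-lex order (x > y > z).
The degree is 3 — no degree-2 surface has this shape.
From the visible intercepts: the visible z-axis segment lies entirely on the surface; every point of the x-axis in the box is on the surface.
Together with the visible shape, these determine p as stated.

2*x*z^2 + 3*y^3 + 3*x*z - 3*y^2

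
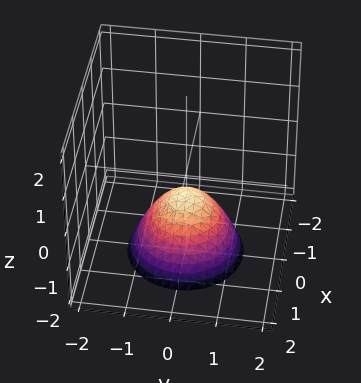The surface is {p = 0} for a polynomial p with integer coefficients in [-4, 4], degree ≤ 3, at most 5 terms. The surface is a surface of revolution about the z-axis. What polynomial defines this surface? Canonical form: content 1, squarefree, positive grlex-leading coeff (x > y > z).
Degree: a generic line meets the surface in up to 2 points, so deg p = 2.
Symmetry: the surface is invariant under rotation about z: p = q(x² + y², z).
Observable constraints: a circular section at z = -2 has radius between 1 and 2; no x-intercept at any integer in the box.
Matching integer coefficients to the picture gives p.

2*x^2 + 2*y^2 + 2*z + 1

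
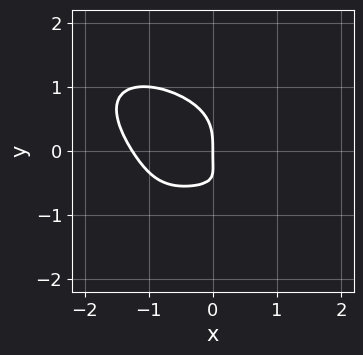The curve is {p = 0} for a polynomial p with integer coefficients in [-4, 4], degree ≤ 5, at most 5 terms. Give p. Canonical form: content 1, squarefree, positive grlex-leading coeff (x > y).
x^4 + 3*y^4 + y^3 + 3*x*y + 2*x

(a) The degree is 4 — no degree-3 curve has this shape.
(b) Checking where it meets the axes: it crosses the y-axis at the gridline y = 0; it meets the x-axis at x = 0 (among the integer gridlines).
(c) These observations pin down the coefficients.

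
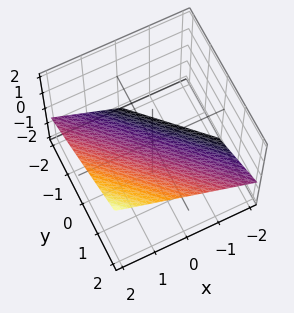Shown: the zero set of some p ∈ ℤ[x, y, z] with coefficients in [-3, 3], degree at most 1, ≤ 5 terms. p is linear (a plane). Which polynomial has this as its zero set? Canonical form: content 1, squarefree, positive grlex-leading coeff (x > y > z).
1. The degree is 1 — every cross-section is a straight line — this is a plane.
2. From the visible intercepts: one y-axis crossing is at y = 1; it meets the x-axis at x = 1 (among the integer gridlines).
3. Putting this together gives p.

2*x + 2*y - 3*z - 2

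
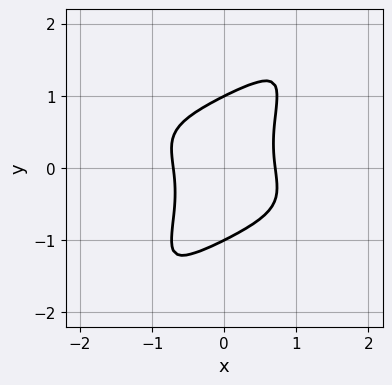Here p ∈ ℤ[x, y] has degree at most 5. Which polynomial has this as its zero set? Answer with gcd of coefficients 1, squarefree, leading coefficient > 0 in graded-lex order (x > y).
x^3*y - 2*x*y^3 + y^4 + 2*x^2 - 1

Degree: a generic line meets the curve in up to 4 points, so deg p = 4.
From the visible intercepts: the y-axis gridline crossings are at y ∈ {-1, 1}.
Fitting integer coefficients to these (and the overall shape) gives p.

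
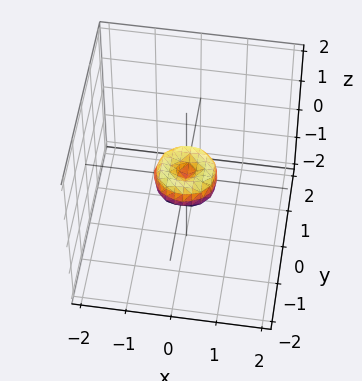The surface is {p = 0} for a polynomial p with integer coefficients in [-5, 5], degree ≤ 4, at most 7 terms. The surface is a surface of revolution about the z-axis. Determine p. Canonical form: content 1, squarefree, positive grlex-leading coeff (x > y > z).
2*x^4 + 4*x^2*y^2 + 2*y^4 - x^2 - y^2 + z^2

(a) deg p = 4. The shape is more complex than any degree-3 surface.
(b) Symmetries: rotational symmetry about the z-axis ⇒ p depends on x, y only through x² + y².
(c) Reading off the gridlines: one x-axis crossing is at x = 0; it meets the y-axis at y = 0 (among the integer gridlines); it meets the z-axis at z = 0 (among the integer gridlines); a circular section at z = 0 has radius between 0 and 1.
(d) Together with the visible shape, these determine p as stated.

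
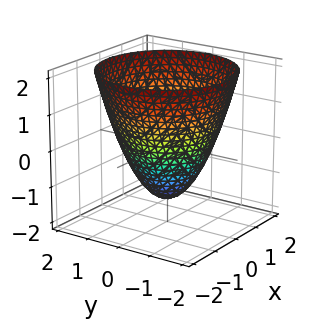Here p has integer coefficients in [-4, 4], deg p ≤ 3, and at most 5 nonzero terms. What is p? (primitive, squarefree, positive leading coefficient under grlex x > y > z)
2*x^2 + 2*y^2 - 2*z - 3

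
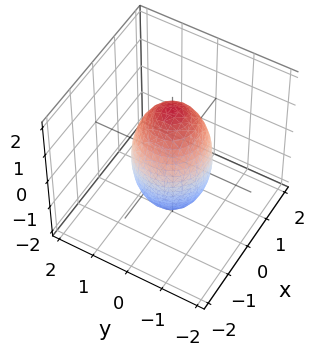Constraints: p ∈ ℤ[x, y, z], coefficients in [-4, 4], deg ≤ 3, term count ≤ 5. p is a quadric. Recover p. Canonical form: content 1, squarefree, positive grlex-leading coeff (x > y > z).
3*x^2 + 3*y^2 + z^2 - 3

1. Degree: bounded and convex; a quadric, so deg p = 2.
2. Symmetries: the z ↦ −z reflection is a symmetry, so z appears only in even powers; the z-axis is an axis of rotation, so x and y enter only as x² + y².
3. From the axis intercepts and sections: a circular section at z = 1 has radius between 0 and 1; the y-axis gridline crossings are at y ∈ {-1, 1}.
4. Putting this together gives p. Check: (-1, 0, 0) on the x-axis lies on the surface, and p(-1, 0, 0) = 0. ✓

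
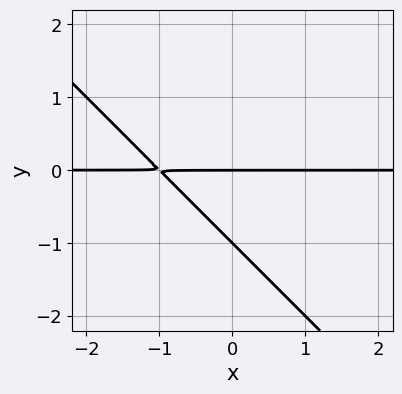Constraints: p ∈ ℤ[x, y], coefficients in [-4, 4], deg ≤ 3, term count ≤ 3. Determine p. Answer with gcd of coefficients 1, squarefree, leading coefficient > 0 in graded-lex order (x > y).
x*y + y^2 + y

1. deg p = 2.
2. Observable constraints: the visible x-axis segment lies entirely on the curve; among the integer gridlines, it crosses the y-axis at y ∈ {-1, 0}.
3. The integer polynomial consistent with all of this is the stated p.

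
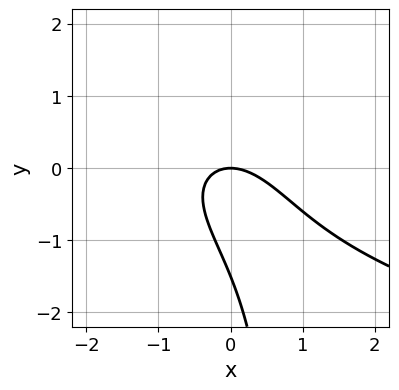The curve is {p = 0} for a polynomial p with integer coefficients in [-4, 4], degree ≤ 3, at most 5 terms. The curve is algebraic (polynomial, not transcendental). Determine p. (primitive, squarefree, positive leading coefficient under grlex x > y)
(a) deg p = 3. A generic line meets the curve in up to 3 points.
(b) Checking where it meets the axes: it meets the x-axis at x = 0 (among the integer gridlines); it meets the y-axis at y = 0 (among the integer gridlines).
(c) Together with the visible shape, these determine p as stated.

2*x*y^2 - 3*x^2 - 2*x*y - 2*y^2 - 3*y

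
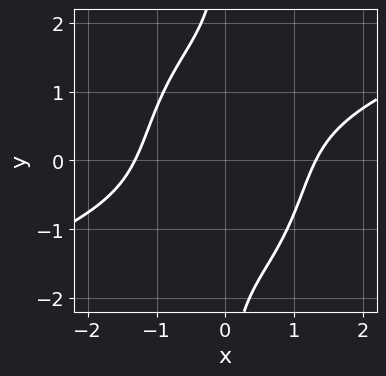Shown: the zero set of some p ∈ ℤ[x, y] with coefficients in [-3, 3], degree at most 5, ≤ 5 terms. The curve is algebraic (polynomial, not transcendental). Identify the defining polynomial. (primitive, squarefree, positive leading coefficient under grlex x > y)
(a) deg p = 4.
(b) Against the integer gridlines: no y-intercept at any integer in the box.
(c) Matching integer coefficients to the picture gives p.

x^4 - 2*x^3*y - x*y^3 - 3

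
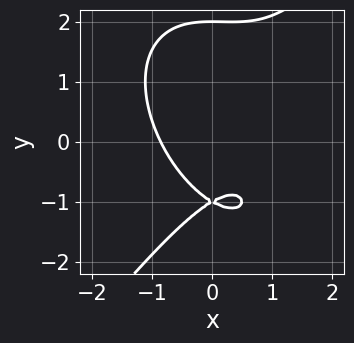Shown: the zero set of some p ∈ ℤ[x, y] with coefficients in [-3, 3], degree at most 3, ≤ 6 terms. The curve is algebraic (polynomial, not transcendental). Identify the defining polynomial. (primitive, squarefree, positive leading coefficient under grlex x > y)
2*x^3 - y^3 - x^2 + 3*y + 2

(a) The degree is 3 — the shape is more complex than any degree-2 curve.
(b) Checking where it meets the axes: the y-axis gridline crossings are at y ∈ {-1, 2}.
(c) Assembling these constraints gives the stated polynomial.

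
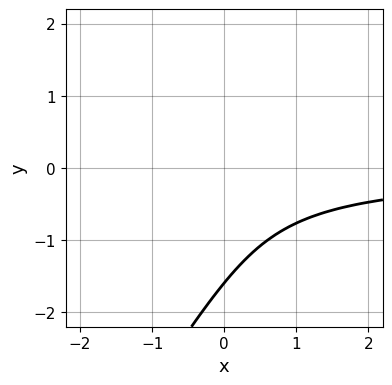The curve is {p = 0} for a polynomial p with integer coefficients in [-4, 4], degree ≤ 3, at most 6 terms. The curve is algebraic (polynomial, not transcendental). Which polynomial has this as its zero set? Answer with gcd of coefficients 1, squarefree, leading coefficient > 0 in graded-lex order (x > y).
3*x*y^2 - 2*y^3 - 2*x*y - 2*y^2 - 3

1. The degree is 3 — a generic line meets the curve in up to 3 points.
2. Against the integer gridlines: the curve avoids every integer x-axis point in the box.
3. These observations pin down the coefficients.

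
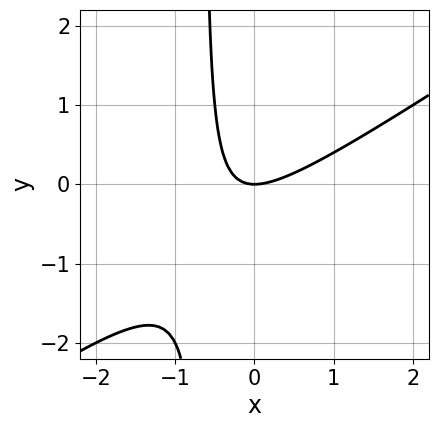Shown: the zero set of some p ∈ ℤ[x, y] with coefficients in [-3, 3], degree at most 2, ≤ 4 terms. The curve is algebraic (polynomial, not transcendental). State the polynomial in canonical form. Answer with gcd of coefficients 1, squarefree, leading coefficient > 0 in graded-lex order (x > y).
(a) deg p = 2. The shape is more complex than any degree-1 curve.
(b) From the axis intercepts and sections: one y-axis crossing is at y = 0; one x-axis crossing is at x = 0.
(c) Fitting integer coefficients to these (and the overall shape) gives p.

2*x^2 - 3*x*y - 2*y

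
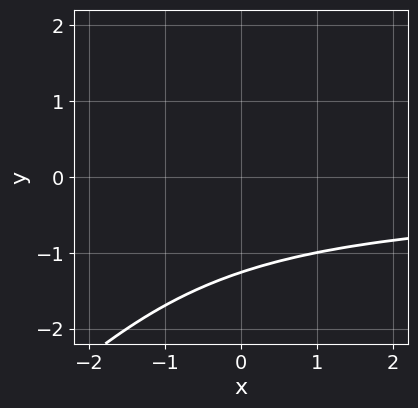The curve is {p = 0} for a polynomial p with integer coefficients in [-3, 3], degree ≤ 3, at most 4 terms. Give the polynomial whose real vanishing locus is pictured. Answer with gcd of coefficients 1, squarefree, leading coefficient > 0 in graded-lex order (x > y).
(a) deg p = 3.
(b) Reading off the gridlines: the curve avoids every integer x-axis point in the box.
(c) Putting this together gives p.

x*y^2 - y^3 - 2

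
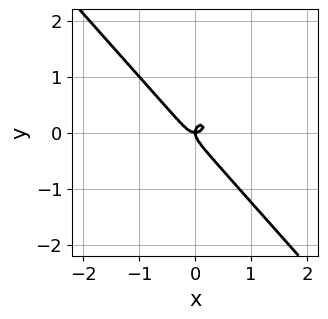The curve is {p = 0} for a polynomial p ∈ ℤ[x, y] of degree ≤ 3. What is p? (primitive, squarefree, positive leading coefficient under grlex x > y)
3*x^3 + x*y^2 + 3*y^3 - x*y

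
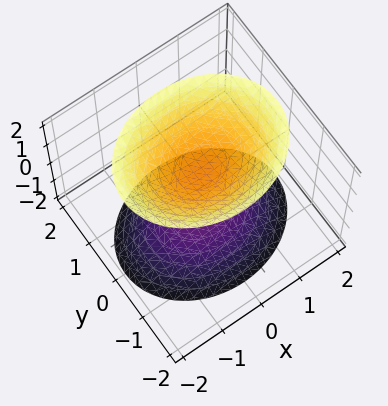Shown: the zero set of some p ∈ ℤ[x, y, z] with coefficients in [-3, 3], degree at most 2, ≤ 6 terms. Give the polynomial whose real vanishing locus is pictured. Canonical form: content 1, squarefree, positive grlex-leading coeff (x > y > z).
First, the picture has 2 separate pieces. They look like related sheets of one shape, so recover p as a whole.
Then, degree: two separate bowl-shaped sheets opening away from each other; a quadric, so deg p = 2.
Next, symmetries: the x ↦ −x reflection is a symmetry, so x appears only in even powers; it's symmetric under y → −y, forcing even powers of y; mirror symmetry z ↦ −z ⇒ only even powers of z.
Then, reading off the gridlines: the z-axis gridline crossings are at z ∈ {-1, 1}; it misses every integer gridline on the y-axis; the surface avoids every integer x-axis point in the box.
Finally, putting this together gives p.

2*x^2 + 3*y^2 - 2*z^2 + 2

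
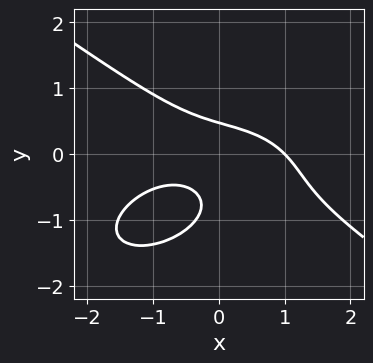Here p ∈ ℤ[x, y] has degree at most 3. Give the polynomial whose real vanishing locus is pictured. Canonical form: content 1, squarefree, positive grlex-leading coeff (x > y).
x^3 + 3*y^3 + 3*x*y + 3*y^2 - 1

First, degree: no degree-2 curve has this shape, so deg p = 3.
Next, checking where it meets the axes: it meets the x-axis at x = 1 (among the integer gridlines).
Finally, assembling these constraints gives the stated polynomial.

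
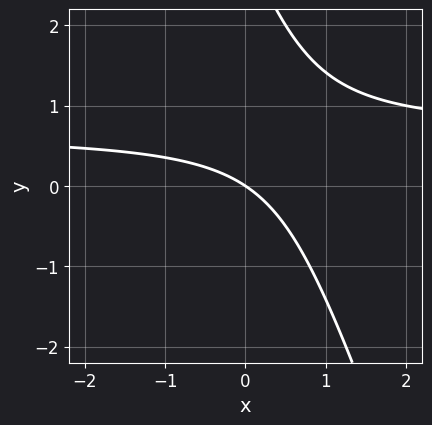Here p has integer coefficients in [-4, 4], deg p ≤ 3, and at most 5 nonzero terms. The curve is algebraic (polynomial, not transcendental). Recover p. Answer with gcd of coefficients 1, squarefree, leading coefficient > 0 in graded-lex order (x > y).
(a) deg p = 2. A generic line meets the curve in up to 2 points.
(b) Checking where it meets the axes: it meets the x-axis at x = 0 (among the integer gridlines); it meets the y-axis at y = 0 (among the integer gridlines).
(c) Matching integer coefficients to the picture gives p.

3*x*y + y^2 - 2*x - 3*y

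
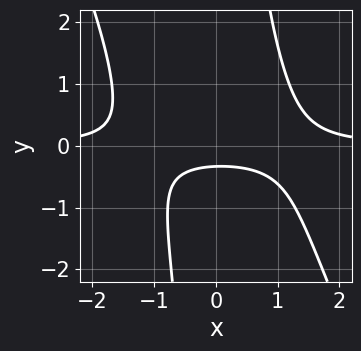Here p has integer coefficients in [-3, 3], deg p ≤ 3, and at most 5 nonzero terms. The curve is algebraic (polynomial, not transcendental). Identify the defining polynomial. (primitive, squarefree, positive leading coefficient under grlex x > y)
First, deg p = 3. No degree-2 curve has this shape.
Next, reading off the gridlines: no x-intercept at any integer in the box.
Finally, solving for integer coefficients yields p as stated.

2*x^2*y + x*y^2 - 3*y - 1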